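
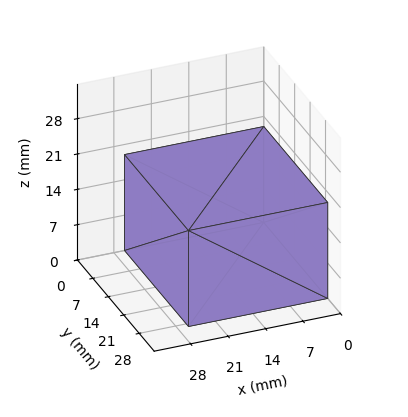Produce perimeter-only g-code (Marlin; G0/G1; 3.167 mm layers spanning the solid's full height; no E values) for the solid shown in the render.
Reading the render: the shape is a rectangular box, roughly 26 × 29 mm footprint and 19 mm tall (dimensions read to the nearest mm from the axis ticks). For the g-code, the solid's height is divided into equal slices at the stated Δz and each level perimeter traced with G1 moves after a G0 lift.

; perimeter-only toolpath
G21 ; units = mm
G90 ; absolute positioning
G28 ; home
; layer 1
G0 Z3.167
G0 X0.000 Y0.000
G1 X26.000 Y0.000
G1 X26.000 Y29.000
G1 X0.000 Y29.000
G1 X0.000 Y0.000
; layer 2
G0 Z6.333
G0 X0.000 Y0.000
G1 X26.000 Y0.000
G1 X26.000 Y29.000
G1 X0.000 Y29.000
G1 X0.000 Y0.000
; layer 3
G0 Z9.500
G0 X0.000 Y0.000
G1 X26.000 Y0.000
G1 X26.000 Y29.000
G1 X0.000 Y29.000
G1 X0.000 Y0.000
; layer 4
G0 Z12.667
G0 X0.000 Y0.000
G1 X26.000 Y0.000
G1 X26.000 Y29.000
G1 X0.000 Y29.000
G1 X0.000 Y0.000
; layer 5
G0 Z15.833
G0 X0.000 Y0.000
G1 X26.000 Y0.000
G1 X26.000 Y29.000
G1 X0.000 Y29.000
G1 X0.000 Y0.000
; layer 6
G0 Z19.000
G0 X0.000 Y0.000
G1 X26.000 Y0.000
G1 X26.000 Y29.000
G1 X0.000 Y29.000
G1 X0.000 Y0.000
M2 ; end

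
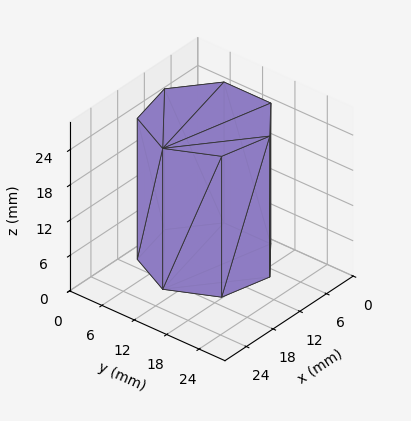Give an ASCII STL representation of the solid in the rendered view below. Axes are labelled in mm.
Reading the render: the shape is a regular 7-sided prism (a cylinder approximated with 7 flat sides), circumscribed radius ≈ 10 mm, height ≈ 24 mm (dimensions read to the nearest mm from the axis ticks). For the STL, each face is triangulated and given an outward normal.

solid part
  facet normal 0.0000 0.0000 -1.0000
    outer loop
      vertex 7.775 19.749 0.000
      vertex 16.235 17.818 0.000
      vertex 20.000 10.000 0.000
    endloop
  endfacet
  facet normal 0.0000 0.0000 -1.0000
    outer loop
      vertex 0.990 14.339 0.000
      vertex 7.775 19.749 0.000
      vertex 20.000 10.000 0.000
    endloop
  endfacet
  facet normal 0.0000 0.0000 -1.0000
    outer loop
      vertex 0.990 5.661 0.000
      vertex 0.990 14.339 0.000
      vertex 20.000 10.000 0.000
    endloop
  endfacet
  facet normal 0.0000 0.0000 -1.0000
    outer loop
      vertex 7.775 0.251 0.000
      vertex 0.990 5.661 0.000
      vertex 20.000 10.000 0.000
    endloop
  endfacet
  facet normal 0.0000 0.0000 -1.0000
    outer loop
      vertex 16.235 2.182 0.000
      vertex 7.775 0.251 0.000
      vertex 20.000 10.000 0.000
    endloop
  endfacet
  facet normal 0.0000 0.0000 1.0000
    outer loop
      vertex 20.000 10.000 24.000
      vertex 16.235 17.818 24.000
      vertex 7.775 19.749 24.000
    endloop
  endfacet
  facet normal 0.0000 0.0000 1.0000
    outer loop
      vertex 20.000 10.000 24.000
      vertex 7.775 19.749 24.000
      vertex 0.990 14.339 24.000
    endloop
  endfacet
  facet normal 0.0000 0.0000 1.0000
    outer loop
      vertex 20.000 10.000 24.000
      vertex 0.990 14.339 24.000
      vertex 0.990 5.661 24.000
    endloop
  endfacet
  facet normal 0.0000 0.0000 1.0000
    outer loop
      vertex 20.000 10.000 24.000
      vertex 0.990 5.661 24.000
      vertex 7.775 0.251 24.000
    endloop
  endfacet
  facet normal 0.0000 0.0000 1.0000
    outer loop
      vertex 20.000 10.000 24.000
      vertex 7.775 0.251 24.000
      vertex 16.235 2.182 24.000
    endloop
  endfacet
  facet normal 0.9010 0.4339 0.0000
    outer loop
      vertex 20.000 10.000 0.000
      vertex 16.235 17.818 0.000
      vertex 16.235 17.818 24.000
    endloop
  endfacet
  facet normal 0.9010 0.4339 0.0000
    outer loop
      vertex 20.000 10.000 0.000
      vertex 16.235 17.818 24.000
      vertex 20.000 10.000 24.000
    endloop
  endfacet
  facet normal 0.2225 0.9749 0.0000
    outer loop
      vertex 16.235 17.818 0.000
      vertex 7.775 19.749 0.000
      vertex 7.775 19.749 24.000
    endloop
  endfacet
  facet normal 0.2225 0.9749 0.0000
    outer loop
      vertex 16.235 17.818 0.000
      vertex 7.775 19.749 24.000
      vertex 16.235 17.818 24.000
    endloop
  endfacet
  facet normal -0.6234 0.7819 0.0000
    outer loop
      vertex 7.775 19.749 0.000
      vertex 0.990 14.339 0.000
      vertex 0.990 14.339 24.000
    endloop
  endfacet
  facet normal -0.6234 0.7819 0.0000
    outer loop
      vertex 7.775 19.749 0.000
      vertex 0.990 14.339 24.000
      vertex 7.775 19.749 24.000
    endloop
  endfacet
  facet normal -1.0000 0.0000 0.0000
    outer loop
      vertex 0.990 14.339 0.000
      vertex 0.990 5.661 0.000
      vertex 0.990 5.661 24.000
    endloop
  endfacet
  facet normal -1.0000 0.0000 0.0000
    outer loop
      vertex 0.990 14.339 0.000
      vertex 0.990 5.661 24.000
      vertex 0.990 14.339 24.000
    endloop
  endfacet
  facet normal -0.6234 -0.7819 0.0000
    outer loop
      vertex 0.990 5.661 0.000
      vertex 7.775 0.251 0.000
      vertex 7.775 0.251 24.000
    endloop
  endfacet
  facet normal -0.6234 -0.7819 0.0000
    outer loop
      vertex 0.990 5.661 0.000
      vertex 7.775 0.251 24.000
      vertex 0.990 5.661 24.000
    endloop
  endfacet
  facet normal 0.2225 -0.9749 0.0000
    outer loop
      vertex 7.775 0.251 0.000
      vertex 16.235 2.182 0.000
      vertex 16.235 2.182 24.000
    endloop
  endfacet
  facet normal 0.2225 -0.9749 0.0000
    outer loop
      vertex 7.775 0.251 0.000
      vertex 16.235 2.182 24.000
      vertex 7.775 0.251 24.000
    endloop
  endfacet
  facet normal 0.9010 -0.4339 0.0000
    outer loop
      vertex 16.235 2.182 0.000
      vertex 20.000 10.000 0.000
      vertex 20.000 10.000 24.000
    endloop
  endfacet
  facet normal 0.9010 -0.4339 0.0000
    outer loop
      vertex 16.235 2.182 0.000
      vertex 20.000 10.000 24.000
      vertex 16.235 2.182 24.000
    endloop
  endfacet
endsolid part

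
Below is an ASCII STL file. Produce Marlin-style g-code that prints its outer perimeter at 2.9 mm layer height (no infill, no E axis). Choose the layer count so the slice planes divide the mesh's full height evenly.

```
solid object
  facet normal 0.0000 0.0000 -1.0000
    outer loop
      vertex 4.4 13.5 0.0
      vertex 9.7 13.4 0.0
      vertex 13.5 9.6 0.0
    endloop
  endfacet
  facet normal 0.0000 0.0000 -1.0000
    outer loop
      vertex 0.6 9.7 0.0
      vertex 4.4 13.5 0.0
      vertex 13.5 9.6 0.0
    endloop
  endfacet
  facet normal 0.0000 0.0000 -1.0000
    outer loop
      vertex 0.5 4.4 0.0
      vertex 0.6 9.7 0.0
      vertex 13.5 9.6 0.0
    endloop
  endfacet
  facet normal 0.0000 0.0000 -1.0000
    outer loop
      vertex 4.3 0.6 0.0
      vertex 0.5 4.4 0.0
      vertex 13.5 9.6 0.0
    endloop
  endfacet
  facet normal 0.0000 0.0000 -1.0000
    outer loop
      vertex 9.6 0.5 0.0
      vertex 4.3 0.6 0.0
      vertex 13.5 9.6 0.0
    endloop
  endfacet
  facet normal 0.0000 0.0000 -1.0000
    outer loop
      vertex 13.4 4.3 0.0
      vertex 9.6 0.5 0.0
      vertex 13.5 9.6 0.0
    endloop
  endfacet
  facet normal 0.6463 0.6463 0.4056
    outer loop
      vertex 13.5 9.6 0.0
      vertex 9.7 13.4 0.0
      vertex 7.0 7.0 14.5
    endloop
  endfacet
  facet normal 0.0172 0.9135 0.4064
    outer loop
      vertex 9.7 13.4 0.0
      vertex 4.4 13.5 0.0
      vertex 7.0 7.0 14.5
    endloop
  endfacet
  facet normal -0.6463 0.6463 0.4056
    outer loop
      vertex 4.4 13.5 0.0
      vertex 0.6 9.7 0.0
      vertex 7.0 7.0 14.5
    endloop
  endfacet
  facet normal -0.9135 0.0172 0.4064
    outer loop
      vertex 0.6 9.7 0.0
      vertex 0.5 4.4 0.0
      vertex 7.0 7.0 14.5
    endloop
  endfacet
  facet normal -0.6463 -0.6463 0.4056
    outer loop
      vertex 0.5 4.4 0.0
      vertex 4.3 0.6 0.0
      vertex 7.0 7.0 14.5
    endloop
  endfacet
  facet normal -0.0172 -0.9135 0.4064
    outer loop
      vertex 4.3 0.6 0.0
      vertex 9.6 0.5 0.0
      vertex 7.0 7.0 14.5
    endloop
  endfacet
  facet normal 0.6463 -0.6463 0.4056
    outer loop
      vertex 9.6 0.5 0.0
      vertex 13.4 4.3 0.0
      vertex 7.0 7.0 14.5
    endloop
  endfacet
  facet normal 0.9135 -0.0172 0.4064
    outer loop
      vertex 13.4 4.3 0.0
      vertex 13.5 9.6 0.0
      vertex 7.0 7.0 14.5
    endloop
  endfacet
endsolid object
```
; perimeter-only toolpath
G21 ; units = mm
G90 ; absolute positioning
G28 ; home
; layer 1
G0 Z2.9
G0 X12.2 Y9.1
G1 X9.2 Y12.1
G1 X4.9 Y12.2
G1 X1.9 Y9.2
G1 X1.8 Y4.9
G1 X4.8 Y1.9
G1 X9.1 Y1.8
G1 X12.1 Y4.8
G1 X12.2 Y9.1
; layer 2
G0 Z5.8
G0 X10.9 Y8.6
G1 X8.6 Y10.8
G1 X5.4 Y10.9
G1 X3.2 Y8.6
G1 X3.1 Y5.4
G1 X5.4 Y3.2
G1 X8.6 Y3.1
G1 X10.8 Y5.4
G1 X10.9 Y8.6
; layer 3
G0 Z8.7
G0 X9.6 Y8.0
G1 X8.1 Y9.6
G1 X6.0 Y9.6
G1 X4.4 Y8.1
G1 X4.4 Y6.0
G1 X5.9 Y4.4
G1 X8.0 Y4.4
G1 X9.6 Y5.9
G1 X9.6 Y8.0
; layer 4
G0 Z11.6
G0 X8.3 Y7.5
G1 X7.5 Y8.3
G1 X6.5 Y8.3
G1 X5.7 Y7.5
G1 X5.7 Y6.5
G1 X6.5 Y5.7
G1 X7.5 Y5.7
G1 X8.3 Y6.5
G1 X8.3 Y7.5
M2 ; end

The solid is a regular 8-sided pyramid, base circumscribed radius ≈ 7 mm, apex at z ≈ 14.5 mm. Slicing at Δz = 2.9 mm — 5 equal slices spanning the solid's height, so layer i sits at z = i·h/5 — gives 4 non-empty perimeters. Each is a 8-segment closed polygon; G0 lifts to the layer z and rapids to the start vertex, then G1 traces the edges. The cross-section shrinks linearly with z (the slice at the apex is degenerate and omitted).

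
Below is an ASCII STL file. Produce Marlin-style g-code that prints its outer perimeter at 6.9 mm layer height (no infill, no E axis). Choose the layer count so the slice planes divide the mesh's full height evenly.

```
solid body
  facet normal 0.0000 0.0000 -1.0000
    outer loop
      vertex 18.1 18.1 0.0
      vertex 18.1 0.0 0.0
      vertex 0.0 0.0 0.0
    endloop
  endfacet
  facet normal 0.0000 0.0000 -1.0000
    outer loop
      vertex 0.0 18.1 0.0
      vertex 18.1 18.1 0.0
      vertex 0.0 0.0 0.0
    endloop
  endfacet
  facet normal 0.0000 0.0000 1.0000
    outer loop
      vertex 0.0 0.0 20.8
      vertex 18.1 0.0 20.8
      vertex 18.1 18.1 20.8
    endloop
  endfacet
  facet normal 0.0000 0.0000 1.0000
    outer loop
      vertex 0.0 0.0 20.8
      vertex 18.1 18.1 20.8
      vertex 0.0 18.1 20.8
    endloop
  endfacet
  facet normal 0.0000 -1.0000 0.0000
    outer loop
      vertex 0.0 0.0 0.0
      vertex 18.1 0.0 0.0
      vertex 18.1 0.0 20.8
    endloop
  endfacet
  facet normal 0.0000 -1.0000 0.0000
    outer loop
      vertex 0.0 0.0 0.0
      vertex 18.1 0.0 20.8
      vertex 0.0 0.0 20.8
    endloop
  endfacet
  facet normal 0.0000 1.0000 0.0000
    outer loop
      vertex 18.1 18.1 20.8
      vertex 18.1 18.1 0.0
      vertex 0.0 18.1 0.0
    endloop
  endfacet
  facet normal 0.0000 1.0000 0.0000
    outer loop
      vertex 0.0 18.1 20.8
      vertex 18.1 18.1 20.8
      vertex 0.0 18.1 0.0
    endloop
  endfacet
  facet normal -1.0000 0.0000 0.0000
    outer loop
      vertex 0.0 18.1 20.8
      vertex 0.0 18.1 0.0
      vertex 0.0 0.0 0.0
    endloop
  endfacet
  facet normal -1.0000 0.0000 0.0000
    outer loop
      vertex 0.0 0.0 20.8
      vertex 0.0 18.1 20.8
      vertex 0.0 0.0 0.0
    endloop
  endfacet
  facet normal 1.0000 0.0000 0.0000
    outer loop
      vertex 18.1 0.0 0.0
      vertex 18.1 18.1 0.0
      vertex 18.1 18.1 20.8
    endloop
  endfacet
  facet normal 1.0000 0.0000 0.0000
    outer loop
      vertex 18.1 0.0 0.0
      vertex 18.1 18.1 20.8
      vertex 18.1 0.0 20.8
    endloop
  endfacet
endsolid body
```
; perimeter-only toolpath
G21 ; units = mm
G90 ; absolute positioning
G28 ; home
; layer 1
G0 Z6.9
G0 X0.0 Y0.0
G1 X18.1 Y0.0
G1 X18.1 Y18.1
G1 X0.0 Y18.1
G1 X0.0 Y0.0
; layer 2
G0 Z13.9
G0 X0.0 Y0.0
G1 X18.1 Y0.0
G1 X18.1 Y18.1
G1 X0.0 Y18.1
G1 X0.0 Y0.0
; layer 3
G0 Z20.8
G0 X0.0 Y0.0
G1 X18.1 Y0.0
G1 X18.1 Y18.1
G1 X0.0 Y18.1
G1 X0.0 Y0.0
M2 ; end

The solid is a rectangular box, roughly 18.1 × 18.1 mm footprint and 20.8 mm tall. Slicing at Δz = 6.9 mm — 3 equal slices spanning the solid's height, so layer i sits at z = i·h/3 — gives 3 non-empty perimeters. Each is a 4-segment closed polygon; G0 lifts to the layer z and rapids to the start vertex, then G1 traces the edges.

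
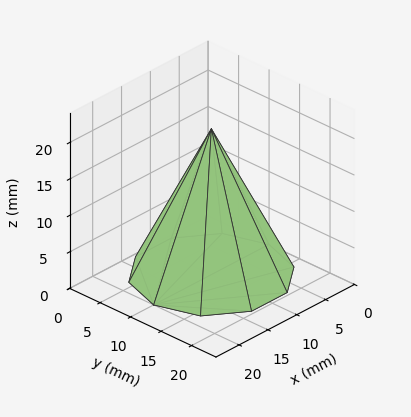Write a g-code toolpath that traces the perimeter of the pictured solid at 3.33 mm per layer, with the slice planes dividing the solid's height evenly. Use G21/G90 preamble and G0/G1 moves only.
Reading the render: the shape is a regular 10-sided pyramid, base circumscribed radius ≈ 10 mm, apex at z ≈ 20 mm (dimensions read to the nearest mm from the axis ticks). For the g-code, the solid's height is divided into equal slices at the stated Δz and each level perimeter traced with G1 moves after a G0 lift.

; perimeter-only toolpath
G21 ; units = mm
G90 ; absolute positioning
G28 ; home
; layer 1
G0 Z3.33
G0 X18.33 Y10.00
G1 X16.74 Y14.90
G1 X12.57 Y17.93
G1 X7.43 Y17.93
G1 X3.26 Y14.90
G1 X1.67 Y10.00
G1 X3.26 Y5.10
G1 X7.43 Y2.08
G1 X12.57 Y2.08
G1 X16.74 Y5.10
G1 X18.33 Y10.00
; layer 2
G0 Z6.67
G0 X16.67 Y10.00
G1 X15.39 Y13.92
G1 X12.06 Y16.34
G1 X7.94 Y16.34
G1 X4.61 Y13.92
G1 X3.33 Y10.00
G1 X4.61 Y6.08
G1 X7.94 Y3.66
G1 X12.06 Y3.66
G1 X15.39 Y6.08
G1 X16.67 Y10.00
; layer 3
G0 Z10.00
G0 X15.00 Y10.00
G1 X14.04 Y12.94
G1 X11.54 Y14.76
G1 X8.46 Y14.76
G1 X5.96 Y12.94
G1 X5.00 Y10.00
G1 X5.96 Y7.06
G1 X8.46 Y5.25
G1 X11.54 Y5.25
G1 X14.04 Y7.06
G1 X15.00 Y10.00
; layer 4
G0 Z13.33
G0 X13.33 Y10.00
G1 X12.70 Y11.96
G1 X11.03 Y13.17
G1 X8.97 Y13.17
G1 X7.30 Y11.96
G1 X6.67 Y10.00
G1 X7.30 Y8.04
G1 X8.97 Y6.83
G1 X11.03 Y6.83
G1 X12.70 Y8.04
G1 X13.33 Y10.00
; layer 5
G0 Z16.67
G0 X11.67 Y10.00
G1 X11.35 Y10.98
G1 X10.52 Y11.59
G1 X9.48 Y11.59
G1 X8.65 Y10.98
G1 X8.33 Y10.00
G1 X8.65 Y9.02
G1 X9.48 Y8.42
G1 X10.52 Y8.42
G1 X11.35 Y9.02
G1 X11.67 Y10.00
M2 ; end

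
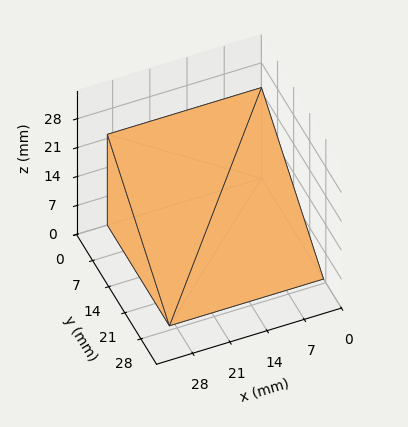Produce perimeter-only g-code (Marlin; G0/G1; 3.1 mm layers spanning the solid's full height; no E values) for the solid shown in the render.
Reading the render: the shape is a wedge (ramp): 29 × 27 mm base, rising to 22 mm along the y=0 edge and sloping linearly to z=0 at y=27 (dimensions read to the nearest mm from the axis ticks). For the g-code, the solid's height is divided into equal slices at the stated Δz and each level perimeter traced with G1 moves after a G0 lift.

; perimeter-only toolpath
G21 ; units = mm
G90 ; absolute positioning
G28 ; home
; layer 1
G0 Z3.1
G0 X0.0 Y0.0
G1 X29.0 Y0.0
G1 X29.0 Y23.1
G1 X0.0 Y23.1
G1 X0.0 Y0.0
; layer 2
G0 Z6.3
G0 X0.0 Y0.0
G1 X29.0 Y0.0
G1 X29.0 Y19.3
G1 X0.0 Y19.3
G1 X0.0 Y0.0
; layer 3
G0 Z9.4
G0 X0.0 Y0.0
G1 X29.0 Y0.0
G1 X29.0 Y15.4
G1 X0.0 Y15.4
G1 X0.0 Y0.0
; layer 4
G0 Z12.6
G0 X0.0 Y0.0
G1 X29.0 Y0.0
G1 X29.0 Y11.6
G1 X0.0 Y11.6
G1 X0.0 Y0.0
; layer 5
G0 Z15.7
G0 X0.0 Y0.0
G1 X29.0 Y0.0
G1 X29.0 Y7.7
G1 X0.0 Y7.7
G1 X0.0 Y0.0
; layer 6
G0 Z18.9
G0 X0.0 Y0.0
G1 X29.0 Y0.0
G1 X29.0 Y3.9
G1 X0.0 Y3.9
G1 X0.0 Y0.0
M2 ; end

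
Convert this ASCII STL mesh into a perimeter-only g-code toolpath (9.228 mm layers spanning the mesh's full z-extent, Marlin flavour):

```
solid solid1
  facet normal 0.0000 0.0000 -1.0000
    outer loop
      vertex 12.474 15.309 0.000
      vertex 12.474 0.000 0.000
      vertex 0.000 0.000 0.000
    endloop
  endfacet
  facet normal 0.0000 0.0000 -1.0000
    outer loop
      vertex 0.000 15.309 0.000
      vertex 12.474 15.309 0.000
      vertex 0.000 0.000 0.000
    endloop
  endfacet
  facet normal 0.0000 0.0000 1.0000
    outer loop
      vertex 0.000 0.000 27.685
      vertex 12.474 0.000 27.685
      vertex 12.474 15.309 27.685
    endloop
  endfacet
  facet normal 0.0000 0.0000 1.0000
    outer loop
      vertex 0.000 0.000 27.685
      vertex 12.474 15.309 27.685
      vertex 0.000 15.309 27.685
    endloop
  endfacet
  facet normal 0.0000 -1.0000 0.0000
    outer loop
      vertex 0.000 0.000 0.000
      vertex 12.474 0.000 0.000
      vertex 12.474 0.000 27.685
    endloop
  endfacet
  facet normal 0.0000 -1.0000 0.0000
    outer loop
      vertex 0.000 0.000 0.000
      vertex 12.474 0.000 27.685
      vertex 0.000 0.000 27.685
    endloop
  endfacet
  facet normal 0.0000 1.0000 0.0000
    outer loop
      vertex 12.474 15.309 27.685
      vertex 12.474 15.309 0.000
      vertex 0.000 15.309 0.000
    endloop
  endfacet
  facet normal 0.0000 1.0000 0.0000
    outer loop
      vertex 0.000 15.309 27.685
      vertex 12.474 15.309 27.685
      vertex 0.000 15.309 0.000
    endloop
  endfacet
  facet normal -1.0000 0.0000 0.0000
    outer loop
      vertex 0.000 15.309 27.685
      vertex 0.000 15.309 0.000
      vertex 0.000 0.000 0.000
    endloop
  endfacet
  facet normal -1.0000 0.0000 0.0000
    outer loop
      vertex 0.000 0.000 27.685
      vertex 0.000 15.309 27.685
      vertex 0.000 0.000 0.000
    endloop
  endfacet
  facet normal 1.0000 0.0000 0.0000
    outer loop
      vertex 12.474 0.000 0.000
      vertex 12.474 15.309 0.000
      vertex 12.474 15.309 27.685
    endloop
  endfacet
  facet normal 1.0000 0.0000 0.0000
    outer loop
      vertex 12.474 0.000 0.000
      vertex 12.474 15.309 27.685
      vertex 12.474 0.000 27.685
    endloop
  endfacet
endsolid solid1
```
; perimeter-only toolpath
G21 ; units = mm
G90 ; absolute positioning
G28 ; home
; layer 1
G0 Z9.228
G0 X0.000 Y0.000
G1 X12.474 Y0.000
G1 X12.474 Y15.309
G1 X0.000 Y15.309
G1 X0.000 Y0.000
; layer 2
G0 Z18.457
G0 X0.000 Y0.000
G1 X12.474 Y0.000
G1 X12.474 Y15.309
G1 X0.000 Y15.309
G1 X0.000 Y0.000
; layer 3
G0 Z27.685
G0 X0.000 Y0.000
G1 X12.474 Y0.000
G1 X12.474 Y15.309
G1 X0.000 Y15.309
G1 X0.000 Y0.000
M2 ; end

The solid is a rectangular box, roughly 12.5 × 15.3 mm footprint and 27.7 mm tall. Slicing at Δz = 9.228 mm — 3 equal slices spanning the solid's height, so layer i sits at z = i·h/3 — gives 3 non-empty perimeters. Each is a 4-segment closed polygon; G0 lifts to the layer z and rapids to the start vertex, then G1 traces the edges.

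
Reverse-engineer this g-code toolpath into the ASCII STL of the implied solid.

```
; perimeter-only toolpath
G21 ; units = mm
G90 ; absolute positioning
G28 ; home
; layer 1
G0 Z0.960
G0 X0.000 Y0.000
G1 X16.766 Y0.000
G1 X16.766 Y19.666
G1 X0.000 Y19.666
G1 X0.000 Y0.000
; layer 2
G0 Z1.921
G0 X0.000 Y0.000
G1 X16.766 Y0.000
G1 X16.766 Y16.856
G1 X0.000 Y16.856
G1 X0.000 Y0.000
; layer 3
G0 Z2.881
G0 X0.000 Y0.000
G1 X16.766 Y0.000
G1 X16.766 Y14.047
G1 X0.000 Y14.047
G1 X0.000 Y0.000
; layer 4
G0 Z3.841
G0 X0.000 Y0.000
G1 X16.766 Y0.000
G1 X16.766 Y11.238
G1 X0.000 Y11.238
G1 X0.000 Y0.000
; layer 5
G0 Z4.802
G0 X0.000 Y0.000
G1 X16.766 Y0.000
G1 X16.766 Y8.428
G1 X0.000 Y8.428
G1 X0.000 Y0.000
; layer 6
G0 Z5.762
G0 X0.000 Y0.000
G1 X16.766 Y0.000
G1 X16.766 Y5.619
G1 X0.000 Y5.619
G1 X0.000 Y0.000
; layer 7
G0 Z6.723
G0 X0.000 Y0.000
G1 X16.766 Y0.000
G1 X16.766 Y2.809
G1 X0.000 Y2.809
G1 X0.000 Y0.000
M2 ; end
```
solid part
  facet normal 0.0000 0.0000 -1.0000
    outer loop
      vertex 16.766 22.475 0.000
      vertex 16.766 0.000 0.000
      vertex 0.000 0.000 0.000
    endloop
  endfacet
  facet normal 0.0000 0.0000 -1.0000
    outer loop
      vertex 0.000 22.475 0.000
      vertex 16.766 22.475 0.000
      vertex 0.000 0.000 0.000
    endloop
  endfacet
  facet normal 0.0000 -1.0000 0.0000
    outer loop
      vertex 0.000 0.000 0.000
      vertex 16.766 0.000 0.000
      vertex 16.766 0.000 7.683
    endloop
  endfacet
  facet normal 0.0000 -1.0000 0.0000
    outer loop
      vertex 0.000 0.000 0.000
      vertex 16.766 0.000 7.683
      vertex 0.000 0.000 7.683
    endloop
  endfacet
  facet normal 0.0000 0.3235 0.9462
    outer loop
      vertex 0.000 0.000 7.683
      vertex 16.766 0.000 7.683
      vertex 16.766 22.475 0.000
    endloop
  endfacet
  facet normal 0.0000 0.3235 0.9462
    outer loop
      vertex 0.000 0.000 7.683
      vertex 16.766 22.475 0.000
      vertex 0.000 22.475 0.000
    endloop
  endfacet
  facet normal -1.0000 0.0000 0.0000
    outer loop
      vertex 0.000 0.000 7.683
      vertex 0.000 22.475 0.000
      vertex 0.000 0.000 0.000
    endloop
  endfacet
  facet normal 1.0000 0.0000 0.0000
    outer loop
      vertex 16.766 0.000 0.000
      vertex 16.766 22.475 0.000
      vertex 16.766 0.000 7.683
    endloop
  endfacet
endsolid part

The G0 Z moves step by Δz≈0.960 mm. The G1 loops shrink linearly with z, so the solid tapers from its base footprint up to z≈7.68. Closing with a flat bottom cap and the tapered top and triangulating gives 8 facets — a wedge (ramp): 16.8 × 22.5 mm base, rising to 7.68 mm along the y=0 edge and sloping linearly to z=0 at y=22.5.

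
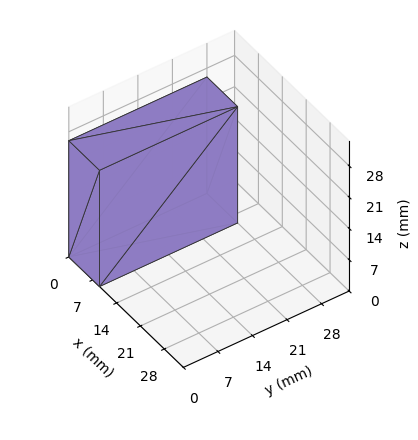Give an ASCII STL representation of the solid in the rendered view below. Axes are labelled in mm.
Reading the render: the shape is a rectangular box, roughly 9 × 28 mm footprint and 26 mm tall (dimensions read to the nearest mm from the axis ticks). For the STL, each face is triangulated and given an outward normal.

solid part
  facet normal 0.0000 0.0000 -1.0000
    outer loop
      vertex 9.0 28.0 0.0
      vertex 9.0 0.0 0.0
      vertex 0.0 0.0 0.0
    endloop
  endfacet
  facet normal 0.0000 0.0000 -1.0000
    outer loop
      vertex 0.0 28.0 0.0
      vertex 9.0 28.0 0.0
      vertex 0.0 0.0 0.0
    endloop
  endfacet
  facet normal 0.0000 0.0000 1.0000
    outer loop
      vertex 0.0 0.0 26.0
      vertex 9.0 0.0 26.0
      vertex 9.0 28.0 26.0
    endloop
  endfacet
  facet normal 0.0000 0.0000 1.0000
    outer loop
      vertex 0.0 0.0 26.0
      vertex 9.0 28.0 26.0
      vertex 0.0 28.0 26.0
    endloop
  endfacet
  facet normal 0.0000 -1.0000 0.0000
    outer loop
      vertex 0.0 0.0 0.0
      vertex 9.0 0.0 0.0
      vertex 9.0 0.0 26.0
    endloop
  endfacet
  facet normal 0.0000 -1.0000 0.0000
    outer loop
      vertex 0.0 0.0 0.0
      vertex 9.0 0.0 26.0
      vertex 0.0 0.0 26.0
    endloop
  endfacet
  facet normal 0.0000 1.0000 0.0000
    outer loop
      vertex 9.0 28.0 26.0
      vertex 9.0 28.0 0.0
      vertex 0.0 28.0 0.0
    endloop
  endfacet
  facet normal 0.0000 1.0000 0.0000
    outer loop
      vertex 0.0 28.0 26.0
      vertex 9.0 28.0 26.0
      vertex 0.0 28.0 0.0
    endloop
  endfacet
  facet normal -1.0000 0.0000 0.0000
    outer loop
      vertex 0.0 28.0 26.0
      vertex 0.0 28.0 0.0
      vertex 0.0 0.0 0.0
    endloop
  endfacet
  facet normal -1.0000 0.0000 0.0000
    outer loop
      vertex 0.0 0.0 26.0
      vertex 0.0 28.0 26.0
      vertex 0.0 0.0 0.0
    endloop
  endfacet
  facet normal 1.0000 0.0000 0.0000
    outer loop
      vertex 9.0 0.0 0.0
      vertex 9.0 28.0 0.0
      vertex 9.0 28.0 26.0
    endloop
  endfacet
  facet normal 1.0000 0.0000 0.0000
    outer loop
      vertex 9.0 0.0 0.0
      vertex 9.0 28.0 26.0
      vertex 9.0 0.0 26.0
    endloop
  endfacet
endsolid part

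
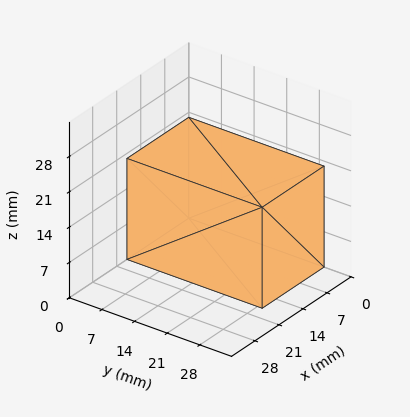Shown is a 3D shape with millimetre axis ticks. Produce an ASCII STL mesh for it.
Reading the render: the shape is a rectangular box, roughly 18 × 29 mm footprint and 20 mm tall (dimensions read to the nearest mm from the axis ticks). For the STL, each face is triangulated and given an outward normal.

solid part
  facet normal 0.0000 0.0000 -1.0000
    outer loop
      vertex 18.00 29.00 0.00
      vertex 18.00 0.00 0.00
      vertex 0.00 0.00 0.00
    endloop
  endfacet
  facet normal 0.0000 0.0000 -1.0000
    outer loop
      vertex 0.00 29.00 0.00
      vertex 18.00 29.00 0.00
      vertex 0.00 0.00 0.00
    endloop
  endfacet
  facet normal 0.0000 0.0000 1.0000
    outer loop
      vertex 0.00 0.00 20.00
      vertex 18.00 0.00 20.00
      vertex 18.00 29.00 20.00
    endloop
  endfacet
  facet normal 0.0000 0.0000 1.0000
    outer loop
      vertex 0.00 0.00 20.00
      vertex 18.00 29.00 20.00
      vertex 0.00 29.00 20.00
    endloop
  endfacet
  facet normal 0.0000 -1.0000 0.0000
    outer loop
      vertex 0.00 0.00 0.00
      vertex 18.00 0.00 0.00
      vertex 18.00 0.00 20.00
    endloop
  endfacet
  facet normal 0.0000 -1.0000 0.0000
    outer loop
      vertex 0.00 0.00 0.00
      vertex 18.00 0.00 20.00
      vertex 0.00 0.00 20.00
    endloop
  endfacet
  facet normal 0.0000 1.0000 0.0000
    outer loop
      vertex 18.00 29.00 20.00
      vertex 18.00 29.00 0.00
      vertex 0.00 29.00 0.00
    endloop
  endfacet
  facet normal 0.0000 1.0000 0.0000
    outer loop
      vertex 0.00 29.00 20.00
      vertex 18.00 29.00 20.00
      vertex 0.00 29.00 0.00
    endloop
  endfacet
  facet normal -1.0000 0.0000 0.0000
    outer loop
      vertex 0.00 29.00 20.00
      vertex 0.00 29.00 0.00
      vertex 0.00 0.00 0.00
    endloop
  endfacet
  facet normal -1.0000 0.0000 0.0000
    outer loop
      vertex 0.00 0.00 20.00
      vertex 0.00 29.00 20.00
      vertex 0.00 0.00 0.00
    endloop
  endfacet
  facet normal 1.0000 0.0000 0.0000
    outer loop
      vertex 18.00 0.00 0.00
      vertex 18.00 29.00 0.00
      vertex 18.00 29.00 20.00
    endloop
  endfacet
  facet normal 1.0000 0.0000 0.0000
    outer loop
      vertex 18.00 0.00 0.00
      vertex 18.00 29.00 20.00
      vertex 18.00 0.00 20.00
    endloop
  endfacet
endsolid part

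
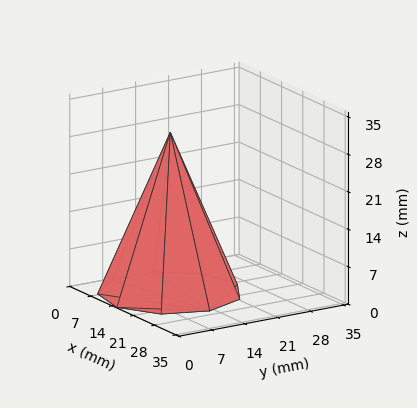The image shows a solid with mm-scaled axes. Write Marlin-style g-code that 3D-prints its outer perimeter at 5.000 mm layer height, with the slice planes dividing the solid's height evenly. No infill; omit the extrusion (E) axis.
Reading the render: the shape is a regular 9-sided pyramid, base circumscribed radius ≈ 13 mm, apex at z ≈ 30 mm (dimensions read to the nearest mm from the axis ticks). For the g-code, the solid's height is divided into equal slices at the stated Δz and each level perimeter traced with G1 moves after a G0 lift.

; perimeter-only toolpath
G21 ; units = mm
G90 ; absolute positioning
G28 ; home
; layer 1
G0 Z5.000
G0 X23.833 Y13.000
G1 X21.299 Y19.963
G1 X14.881 Y23.669
G1 X7.583 Y22.382
G1 X2.820 Y16.705
G1 X2.820 Y9.295
G1 X7.583 Y3.618
G1 X14.881 Y2.331
G1 X21.299 Y6.037
G1 X23.833 Y13.000
; layer 2
G0 Z10.000
G0 X21.667 Y13.000
G1 X19.639 Y18.571
G1 X14.505 Y21.535
G1 X8.667 Y20.505
G1 X4.856 Y15.964
G1 X4.856 Y10.036
G1 X8.667 Y5.495
G1 X14.505 Y4.465
G1 X19.639 Y7.429
G1 X21.667 Y13.000
; layer 3
G0 Z15.000
G0 X19.500 Y13.000
G1 X17.980 Y17.178
G1 X14.128 Y19.401
G1 X9.750 Y18.629
G1 X6.892 Y15.223
G1 X6.892 Y10.777
G1 X9.750 Y7.371
G1 X14.128 Y6.598
G1 X17.980 Y8.822
G1 X19.500 Y13.000
; layer 4
G0 Z20.000
G0 X17.333 Y13.000
G1 X16.320 Y15.785
G1 X13.752 Y17.268
G1 X10.833 Y16.753
G1 X8.928 Y14.482
G1 X8.928 Y11.518
G1 X10.833 Y9.247
G1 X13.752 Y8.732
G1 X16.320 Y10.215
G1 X17.333 Y13.000
; layer 5
G0 Z25.000
G0 X15.167 Y13.000
G1 X14.660 Y14.393
G1 X13.376 Y15.134
G1 X11.917 Y14.876
G1 X10.964 Y13.741
G1 X10.964 Y12.259
G1 X11.917 Y11.124
G1 X13.376 Y10.866
G1 X14.660 Y11.607
G1 X15.167 Y13.000
M2 ; end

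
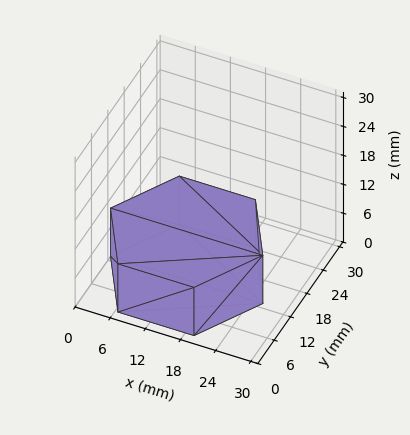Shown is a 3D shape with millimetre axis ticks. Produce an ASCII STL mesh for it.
Reading the render: the shape is a regular 6-sided prism (a cylinder approximated with 6 flat sides), circumscribed radius ≈ 13 mm, height ≈ 10 mm (dimensions read to the nearest mm from the axis ticks). For the STL, each face is triangulated and given an outward normal.

solid part
  facet normal 0.0000 0.0000 -1.0000
    outer loop
      vertex 6.500 24.258 0.000
      vertex 19.500 24.258 0.000
      vertex 26.000 13.000 0.000
    endloop
  endfacet
  facet normal 0.0000 0.0000 -1.0000
    outer loop
      vertex 0.000 13.000 0.000
      vertex 6.500 24.258 0.000
      vertex 26.000 13.000 0.000
    endloop
  endfacet
  facet normal 0.0000 0.0000 -1.0000
    outer loop
      vertex 6.500 1.742 0.000
      vertex 0.000 13.000 0.000
      vertex 26.000 13.000 0.000
    endloop
  endfacet
  facet normal 0.0000 0.0000 -1.0000
    outer loop
      vertex 19.500 1.742 0.000
      vertex 6.500 1.742 0.000
      vertex 26.000 13.000 0.000
    endloop
  endfacet
  facet normal 0.0000 0.0000 1.0000
    outer loop
      vertex 26.000 13.000 10.000
      vertex 19.500 24.258 10.000
      vertex 6.500 24.258 10.000
    endloop
  endfacet
  facet normal 0.0000 0.0000 1.0000
    outer loop
      vertex 26.000 13.000 10.000
      vertex 6.500 24.258 10.000
      vertex 0.000 13.000 10.000
    endloop
  endfacet
  facet normal 0.0000 0.0000 1.0000
    outer loop
      vertex 26.000 13.000 10.000
      vertex 0.000 13.000 10.000
      vertex 6.500 1.742 10.000
    endloop
  endfacet
  facet normal 0.0000 0.0000 1.0000
    outer loop
      vertex 26.000 13.000 10.000
      vertex 6.500 1.742 10.000
      vertex 19.500 1.742 10.000
    endloop
  endfacet
  facet normal 0.8660 0.5000 0.0000
    outer loop
      vertex 26.000 13.000 0.000
      vertex 19.500 24.258 0.000
      vertex 19.500 24.258 10.000
    endloop
  endfacet
  facet normal 0.8660 0.5000 0.0000
    outer loop
      vertex 26.000 13.000 0.000
      vertex 19.500 24.258 10.000
      vertex 26.000 13.000 10.000
    endloop
  endfacet
  facet normal 0.0000 1.0000 0.0000
    outer loop
      vertex 19.500 24.258 0.000
      vertex 6.500 24.258 0.000
      vertex 6.500 24.258 10.000
    endloop
  endfacet
  facet normal 0.0000 1.0000 0.0000
    outer loop
      vertex 19.500 24.258 0.000
      vertex 6.500 24.258 10.000
      vertex 19.500 24.258 10.000
    endloop
  endfacet
  facet normal -0.8660 0.5000 0.0000
    outer loop
      vertex 6.500 24.258 0.000
      vertex 0.000 13.000 0.000
      vertex 0.000 13.000 10.000
    endloop
  endfacet
  facet normal -0.8660 0.5000 0.0000
    outer loop
      vertex 6.500 24.258 0.000
      vertex 0.000 13.000 10.000
      vertex 6.500 24.258 10.000
    endloop
  endfacet
  facet normal -0.8660 -0.5000 0.0000
    outer loop
      vertex 0.000 13.000 0.000
      vertex 6.500 1.742 0.000
      vertex 6.500 1.742 10.000
    endloop
  endfacet
  facet normal -0.8660 -0.5000 0.0000
    outer loop
      vertex 0.000 13.000 0.000
      vertex 6.500 1.742 10.000
      vertex 0.000 13.000 10.000
    endloop
  endfacet
  facet normal 0.0000 -1.0000 0.0000
    outer loop
      vertex 6.500 1.742 0.000
      vertex 19.500 1.742 0.000
      vertex 19.500 1.742 10.000
    endloop
  endfacet
  facet normal 0.0000 -1.0000 0.0000
    outer loop
      vertex 6.500 1.742 0.000
      vertex 19.500 1.742 10.000
      vertex 6.500 1.742 10.000
    endloop
  endfacet
  facet normal 0.8660 -0.5000 0.0000
    outer loop
      vertex 19.500 1.742 0.000
      vertex 26.000 13.000 0.000
      vertex 26.000 13.000 10.000
    endloop
  endfacet
  facet normal 0.8660 -0.5000 0.0000
    outer loop
      vertex 19.500 1.742 0.000
      vertex 26.000 13.000 10.000
      vertex 19.500 1.742 10.000
    endloop
  endfacet
endsolid part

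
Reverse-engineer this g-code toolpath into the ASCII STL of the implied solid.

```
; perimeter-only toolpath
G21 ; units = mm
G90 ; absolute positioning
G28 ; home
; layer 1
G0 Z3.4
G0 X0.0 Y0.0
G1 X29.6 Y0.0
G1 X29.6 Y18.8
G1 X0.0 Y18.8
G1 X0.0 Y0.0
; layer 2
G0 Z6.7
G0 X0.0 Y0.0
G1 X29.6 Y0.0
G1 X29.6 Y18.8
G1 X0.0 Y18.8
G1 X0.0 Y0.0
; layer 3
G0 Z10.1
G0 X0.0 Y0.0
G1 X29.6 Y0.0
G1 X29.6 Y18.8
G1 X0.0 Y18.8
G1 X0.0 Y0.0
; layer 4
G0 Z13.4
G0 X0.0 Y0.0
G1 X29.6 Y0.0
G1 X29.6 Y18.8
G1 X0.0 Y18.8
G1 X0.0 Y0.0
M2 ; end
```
solid part
  facet normal 0.0000 0.0000 -1.0000
    outer loop
      vertex 29.6 18.8 0.0
      vertex 29.6 0.0 0.0
      vertex 0.0 0.0 0.0
    endloop
  endfacet
  facet normal 0.0000 0.0000 -1.0000
    outer loop
      vertex 0.0 18.8 0.0
      vertex 29.6 18.8 0.0
      vertex 0.0 0.0 0.0
    endloop
  endfacet
  facet normal 0.0000 0.0000 1.0000
    outer loop
      vertex 0.0 0.0 13.4
      vertex 29.6 0.0 13.4
      vertex 29.6 18.8 13.4
    endloop
  endfacet
  facet normal 0.0000 0.0000 1.0000
    outer loop
      vertex 0.0 0.0 13.4
      vertex 29.6 18.8 13.4
      vertex 0.0 18.8 13.4
    endloop
  endfacet
  facet normal 0.0000 -1.0000 0.0000
    outer loop
      vertex 0.0 0.0 0.0
      vertex 29.6 0.0 0.0
      vertex 29.6 0.0 13.4
    endloop
  endfacet
  facet normal 0.0000 -1.0000 0.0000
    outer loop
      vertex 0.0 0.0 0.0
      vertex 29.6 0.0 13.4
      vertex 0.0 0.0 13.4
    endloop
  endfacet
  facet normal 0.0000 1.0000 0.0000
    outer loop
      vertex 29.6 18.8 13.4
      vertex 29.6 18.8 0.0
      vertex 0.0 18.8 0.0
    endloop
  endfacet
  facet normal 0.0000 1.0000 0.0000
    outer loop
      vertex 0.0 18.8 13.4
      vertex 29.6 18.8 13.4
      vertex 0.0 18.8 0.0
    endloop
  endfacet
  facet normal -1.0000 0.0000 0.0000
    outer loop
      vertex 0.0 18.8 13.4
      vertex 0.0 18.8 0.0
      vertex 0.0 0.0 0.0
    endloop
  endfacet
  facet normal -1.0000 0.0000 0.0000
    outer loop
      vertex 0.0 0.0 13.4
      vertex 0.0 18.8 13.4
      vertex 0.0 0.0 0.0
    endloop
  endfacet
  facet normal 1.0000 0.0000 0.0000
    outer loop
      vertex 29.6 0.0 0.0
      vertex 29.6 18.8 0.0
      vertex 29.6 18.8 13.4
    endloop
  endfacet
  facet normal 1.0000 0.0000 0.0000
    outer loop
      vertex 29.6 0.0 0.0
      vertex 29.6 18.8 13.4
      vertex 29.6 0.0 13.4
    endloop
  endfacet
endsolid part

The G0 Z moves step by Δz≈3.4 mm. Every layer's G1 loop is the same polygon, so the solid is a straight extrusion of it from z=0 to z≈13.4. Closing with flat bottom and top caps and triangulating gives 12 facets — a rectangular box, roughly 29.6 × 18.8 mm footprint and 13.4 mm tall.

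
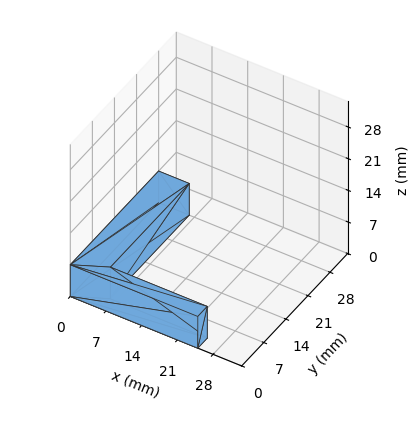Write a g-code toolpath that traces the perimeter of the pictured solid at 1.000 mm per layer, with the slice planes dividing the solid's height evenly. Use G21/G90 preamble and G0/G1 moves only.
Reading the render: the shape is an L-shaped prism: outer 25 × 28 mm, arm thicknesses ≈ 3 mm (horizontal) and 6 mm (vertical), extruded 7 mm in z (dimensions read to the nearest mm from the axis ticks). For the g-code, the solid's height is divided into equal slices at the stated Δz and each level perimeter traced with G1 moves after a G0 lift.

; perimeter-only toolpath
G21 ; units = mm
G90 ; absolute positioning
G28 ; home
; layer 1
G0 Z1.000
G0 X0.000 Y0.000
G1 X25.000 Y0.000
G1 X25.000 Y3.000
G1 X6.000 Y3.000
G1 X6.000 Y28.000
G1 X0.000 Y28.000
G1 X0.000 Y0.000
; layer 2
G0 Z2.000
G0 X0.000 Y0.000
G1 X25.000 Y0.000
G1 X25.000 Y3.000
G1 X6.000 Y3.000
G1 X6.000 Y28.000
G1 X0.000 Y28.000
G1 X0.000 Y0.000
; layer 3
G0 Z3.000
G0 X0.000 Y0.000
G1 X25.000 Y0.000
G1 X25.000 Y3.000
G1 X6.000 Y3.000
G1 X6.000 Y28.000
G1 X0.000 Y28.000
G1 X0.000 Y0.000
; layer 4
G0 Z4.000
G0 X0.000 Y0.000
G1 X25.000 Y0.000
G1 X25.000 Y3.000
G1 X6.000 Y3.000
G1 X6.000 Y28.000
G1 X0.000 Y28.000
G1 X0.000 Y0.000
; layer 5
G0 Z5.000
G0 X0.000 Y0.000
G1 X25.000 Y0.000
G1 X25.000 Y3.000
G1 X6.000 Y3.000
G1 X6.000 Y28.000
G1 X0.000 Y28.000
G1 X0.000 Y0.000
; layer 6
G0 Z6.000
G0 X0.000 Y0.000
G1 X25.000 Y0.000
G1 X25.000 Y3.000
G1 X6.000 Y3.000
G1 X6.000 Y28.000
G1 X0.000 Y28.000
G1 X0.000 Y0.000
; layer 7
G0 Z7.000
G0 X0.000 Y0.000
G1 X25.000 Y0.000
G1 X25.000 Y3.000
G1 X6.000 Y3.000
G1 X6.000 Y28.000
G1 X0.000 Y28.000
G1 X0.000 Y0.000
M2 ; end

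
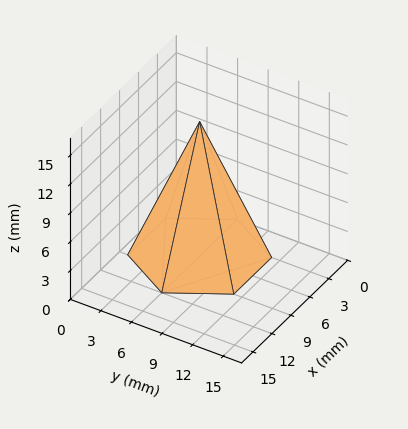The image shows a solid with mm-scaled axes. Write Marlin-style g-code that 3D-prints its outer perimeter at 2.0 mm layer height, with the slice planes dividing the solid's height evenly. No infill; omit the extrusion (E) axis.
Reading the render: the shape is a regular 6-sided pyramid, base circumscribed radius ≈ 6 mm, apex at z ≈ 14 mm (dimensions read to the nearest mm from the axis ticks). For the g-code, the solid's height is divided into equal slices at the stated Δz and each level perimeter traced with G1 moves after a G0 lift.

; perimeter-only toolpath
G21 ; units = mm
G90 ; absolute positioning
G28 ; home
; layer 1
G0 Z2.0
G0 X11.1 Y6.0
G1 X8.6 Y10.5
G1 X3.4 Y10.5
G1 X0.9 Y6.0
G1 X3.4 Y1.5
G1 X8.6 Y1.5
G1 X11.1 Y6.0
; layer 2
G0 Z4.0
G0 X10.3 Y6.0
G1 X8.1 Y9.7
G1 X3.9 Y9.7
G1 X1.7 Y6.0
G1 X3.9 Y2.3
G1 X8.1 Y2.3
G1 X10.3 Y6.0
; layer 3
G0 Z6.0
G0 X9.4 Y6.0
G1 X7.7 Y9.0
G1 X4.3 Y9.0
G1 X2.6 Y6.0
G1 X4.3 Y3.0
G1 X7.7 Y3.0
G1 X9.4 Y6.0
; layer 4
G0 Z8.0
G0 X8.6 Y6.0
G1 X7.3 Y8.2
G1 X4.7 Y8.2
G1 X3.4 Y6.0
G1 X4.7 Y3.8
G1 X7.3 Y3.8
G1 X8.6 Y6.0
; layer 5
G0 Z10.0
G0 X7.7 Y6.0
G1 X6.9 Y7.5
G1 X5.1 Y7.5
G1 X4.3 Y6.0
G1 X5.1 Y4.5
G1 X6.9 Y4.5
G1 X7.7 Y6.0
; layer 6
G0 Z12.0
G0 X6.9 Y6.0
G1 X6.4 Y6.7
G1 X5.6 Y6.7
G1 X5.1 Y6.0
G1 X5.6 Y5.3
G1 X6.4 Y5.3
G1 X6.9 Y6.0
M2 ; end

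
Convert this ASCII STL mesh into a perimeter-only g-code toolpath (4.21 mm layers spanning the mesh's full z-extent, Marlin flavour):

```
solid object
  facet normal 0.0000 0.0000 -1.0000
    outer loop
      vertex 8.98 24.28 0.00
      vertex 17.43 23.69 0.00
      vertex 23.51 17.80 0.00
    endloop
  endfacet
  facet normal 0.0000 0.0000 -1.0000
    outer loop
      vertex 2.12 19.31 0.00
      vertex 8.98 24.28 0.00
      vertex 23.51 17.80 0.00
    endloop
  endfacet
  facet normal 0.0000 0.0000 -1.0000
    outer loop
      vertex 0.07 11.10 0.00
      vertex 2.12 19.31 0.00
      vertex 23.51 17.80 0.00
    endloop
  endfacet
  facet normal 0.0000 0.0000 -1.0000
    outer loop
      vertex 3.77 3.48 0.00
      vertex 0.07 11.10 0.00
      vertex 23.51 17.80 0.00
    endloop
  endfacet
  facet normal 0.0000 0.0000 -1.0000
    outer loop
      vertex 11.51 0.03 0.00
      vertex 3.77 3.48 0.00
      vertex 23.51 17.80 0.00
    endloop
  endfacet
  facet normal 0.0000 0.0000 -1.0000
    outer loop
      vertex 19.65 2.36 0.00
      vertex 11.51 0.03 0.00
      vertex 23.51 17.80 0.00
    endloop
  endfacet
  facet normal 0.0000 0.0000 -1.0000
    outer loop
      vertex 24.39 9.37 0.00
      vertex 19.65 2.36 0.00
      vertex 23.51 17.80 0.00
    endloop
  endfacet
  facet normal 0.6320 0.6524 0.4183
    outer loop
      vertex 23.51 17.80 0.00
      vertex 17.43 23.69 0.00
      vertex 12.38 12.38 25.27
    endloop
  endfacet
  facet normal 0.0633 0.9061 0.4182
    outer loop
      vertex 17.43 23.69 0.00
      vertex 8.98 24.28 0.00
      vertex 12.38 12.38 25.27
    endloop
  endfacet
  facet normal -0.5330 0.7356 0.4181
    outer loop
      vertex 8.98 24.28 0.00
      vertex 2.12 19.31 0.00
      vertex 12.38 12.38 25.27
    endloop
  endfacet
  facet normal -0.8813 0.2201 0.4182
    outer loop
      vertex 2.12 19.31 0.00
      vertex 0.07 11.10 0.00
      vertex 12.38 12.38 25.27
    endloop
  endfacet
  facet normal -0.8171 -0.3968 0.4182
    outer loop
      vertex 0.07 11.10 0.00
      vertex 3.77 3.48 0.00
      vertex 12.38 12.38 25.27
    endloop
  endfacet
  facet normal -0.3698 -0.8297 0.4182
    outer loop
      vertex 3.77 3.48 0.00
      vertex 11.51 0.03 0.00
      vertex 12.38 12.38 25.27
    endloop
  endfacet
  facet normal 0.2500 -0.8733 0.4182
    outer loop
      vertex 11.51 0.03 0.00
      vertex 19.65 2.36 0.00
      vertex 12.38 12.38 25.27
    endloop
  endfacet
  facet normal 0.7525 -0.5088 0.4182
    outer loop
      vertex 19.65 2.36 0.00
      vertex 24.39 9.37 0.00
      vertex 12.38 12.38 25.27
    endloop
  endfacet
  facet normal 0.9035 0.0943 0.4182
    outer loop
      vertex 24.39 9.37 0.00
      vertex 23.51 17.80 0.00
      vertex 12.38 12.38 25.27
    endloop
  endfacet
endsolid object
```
; perimeter-only toolpath
G21 ; units = mm
G90 ; absolute positioning
G28 ; home
; layer 1
G0 Z4.21
G0 X21.66 Y16.90
G1 X16.59 Y21.80
G1 X9.55 Y22.30
G1 X3.83 Y18.16
G1 X2.12 Y11.31
G1 X5.21 Y4.96
G1 X11.65 Y2.09
G1 X18.44 Y4.03
G1 X22.39 Y9.87
G1 X21.66 Y16.90
; layer 2
G0 Z8.42
G0 X19.80 Y15.99
G1 X15.75 Y19.92
G1 X10.11 Y20.31
G1 X5.54 Y17.00
G1 X4.17 Y11.53
G1 X6.64 Y6.45
G1 X11.80 Y4.15
G1 X17.23 Y5.70
G1 X20.39 Y10.37
G1 X19.80 Y15.99
; layer 3
G0 Z12.64
G0 X17.95 Y15.09
G1 X14.91 Y18.04
G1 X10.68 Y18.33
G1 X7.25 Y15.84
G1 X6.23 Y11.74
G1 X8.08 Y7.93
G1 X11.95 Y6.21
G1 X16.02 Y7.37
G1 X18.38 Y10.88
G1 X17.95 Y15.09
; layer 4
G0 Z16.85
G0 X16.09 Y14.19
G1 X14.06 Y16.15
G1 X11.25 Y16.35
G1 X8.96 Y14.69
G1 X8.28 Y11.95
G1 X9.51 Y9.41
G1 X12.09 Y8.26
G1 X14.80 Y9.04
G1 X16.38 Y11.38
G1 X16.09 Y14.19
; layer 5
G0 Z21.06
G0 X14.24 Y13.28
G1 X13.22 Y14.27
G1 X11.81 Y14.36
G1 X10.67 Y13.54
G1 X10.33 Y12.17
G1 X10.95 Y10.90
G1 X12.24 Y10.32
G1 X13.59 Y10.71
G1 X14.38 Y11.88
G1 X14.24 Y13.28
M2 ; end

The solid is a regular 9-sided pyramid, base circumscribed radius ≈ 12.4 mm, apex at z ≈ 25.3 mm. Slicing at Δz = 4.21 mm — 6 equal slices spanning the solid's height, so layer i sits at z = i·h/6 — gives 5 non-empty perimeters. Each is a 9-segment closed polygon; G0 lifts to the layer z and rapids to the start vertex, then G1 traces the edges. The cross-section shrinks linearly with z (the slice at the apex is degenerate and omitted).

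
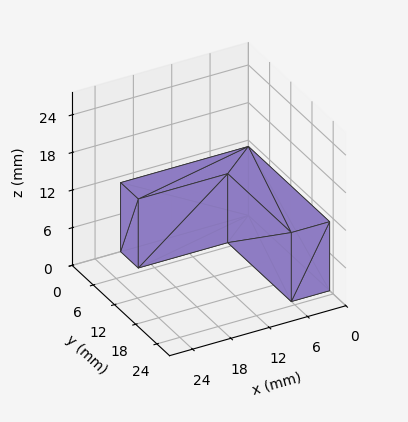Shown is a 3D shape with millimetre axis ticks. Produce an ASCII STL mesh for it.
Reading the render: the shape is an L-shaped prism: outer 20 × 23 mm, arm thicknesses ≈ 5 mm (horizontal) and 6 mm (vertical), extruded 11 mm in z (dimensions read to the nearest mm from the axis ticks). For the STL, each face is triangulated and given an outward normal.

solid part
  facet normal 0.0000 0.0000 -1.0000
    outer loop
      vertex 20.000 5.000 0.000
      vertex 20.000 0.000 0.000
      vertex 0.000 0.000 0.000
    endloop
  endfacet
  facet normal 0.0000 0.0000 -1.0000
    outer loop
      vertex 6.000 5.000 0.000
      vertex 20.000 5.000 0.000
      vertex 0.000 0.000 0.000
    endloop
  endfacet
  facet normal 0.0000 0.0000 -1.0000
    outer loop
      vertex 6.000 23.000 0.000
      vertex 6.000 5.000 0.000
      vertex 0.000 0.000 0.000
    endloop
  endfacet
  facet normal 0.0000 0.0000 -1.0000
    outer loop
      vertex 0.000 23.000 0.000
      vertex 6.000 23.000 0.000
      vertex 0.000 0.000 0.000
    endloop
  endfacet
  facet normal 0.0000 0.0000 1.0000
    outer loop
      vertex 0.000 0.000 11.000
      vertex 20.000 0.000 11.000
      vertex 20.000 5.000 11.000
    endloop
  endfacet
  facet normal 0.0000 0.0000 1.0000
    outer loop
      vertex 0.000 0.000 11.000
      vertex 20.000 5.000 11.000
      vertex 6.000 5.000 11.000
    endloop
  endfacet
  facet normal 0.0000 0.0000 1.0000
    outer loop
      vertex 0.000 0.000 11.000
      vertex 6.000 5.000 11.000
      vertex 6.000 23.000 11.000
    endloop
  endfacet
  facet normal 0.0000 0.0000 1.0000
    outer loop
      vertex 0.000 0.000 11.000
      vertex 6.000 23.000 11.000
      vertex 0.000 23.000 11.000
    endloop
  endfacet
  facet normal 0.0000 -1.0000 0.0000
    outer loop
      vertex 0.000 0.000 0.000
      vertex 20.000 0.000 0.000
      vertex 20.000 0.000 11.000
    endloop
  endfacet
  facet normal 0.0000 -1.0000 0.0000
    outer loop
      vertex 0.000 0.000 0.000
      vertex 20.000 0.000 11.000
      vertex 0.000 0.000 11.000
    endloop
  endfacet
  facet normal 1.0000 0.0000 0.0000
    outer loop
      vertex 20.000 0.000 0.000
      vertex 20.000 5.000 0.000
      vertex 20.000 5.000 11.000
    endloop
  endfacet
  facet normal 1.0000 0.0000 0.0000
    outer loop
      vertex 20.000 0.000 0.000
      vertex 20.000 5.000 11.000
      vertex 20.000 0.000 11.000
    endloop
  endfacet
  facet normal 0.0000 1.0000 0.0000
    outer loop
      vertex 20.000 5.000 0.000
      vertex 6.000 5.000 0.000
      vertex 6.000 5.000 11.000
    endloop
  endfacet
  facet normal 0.0000 1.0000 0.0000
    outer loop
      vertex 20.000 5.000 0.000
      vertex 6.000 5.000 11.000
      vertex 20.000 5.000 11.000
    endloop
  endfacet
  facet normal 1.0000 0.0000 0.0000
    outer loop
      vertex 6.000 5.000 0.000
      vertex 6.000 23.000 0.000
      vertex 6.000 23.000 11.000
    endloop
  endfacet
  facet normal 1.0000 0.0000 0.0000
    outer loop
      vertex 6.000 5.000 0.000
      vertex 6.000 23.000 11.000
      vertex 6.000 5.000 11.000
    endloop
  endfacet
  facet normal 0.0000 1.0000 0.0000
    outer loop
      vertex 6.000 23.000 0.000
      vertex 0.000 23.000 0.000
      vertex 0.000 23.000 11.000
    endloop
  endfacet
  facet normal 0.0000 1.0000 0.0000
    outer loop
      vertex 6.000 23.000 0.000
      vertex 0.000 23.000 11.000
      vertex 6.000 23.000 11.000
    endloop
  endfacet
  facet normal -1.0000 0.0000 0.0000
    outer loop
      vertex 0.000 23.000 0.000
      vertex 0.000 0.000 0.000
      vertex 0.000 0.000 11.000
    endloop
  endfacet
  facet normal -1.0000 0.0000 0.0000
    outer loop
      vertex 0.000 23.000 0.000
      vertex 0.000 0.000 11.000
      vertex 0.000 23.000 11.000
    endloop
  endfacet
endsolid part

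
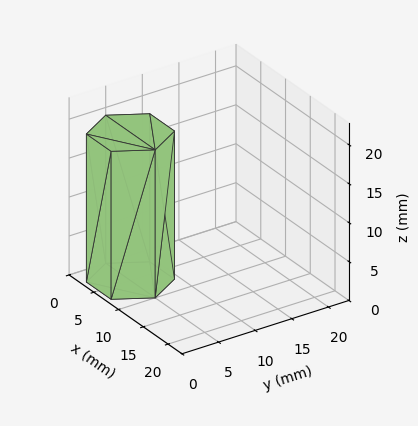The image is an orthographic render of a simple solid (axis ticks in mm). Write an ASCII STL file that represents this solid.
Reading the render: the shape is a regular 6-sided prism (a cylinder approximated with 6 flat sides), circumscribed radius ≈ 5 mm, height ≈ 19 mm (dimensions read to the nearest mm from the axis ticks). For the STL, each face is triangulated and given an outward normal.

solid part
  facet normal 0.0000 0.0000 -1.0000
    outer loop
      vertex 2.500 9.330 0.000
      vertex 7.500 9.330 0.000
      vertex 10.000 5.000 0.000
    endloop
  endfacet
  facet normal 0.0000 0.0000 -1.0000
    outer loop
      vertex 0.000 5.000 0.000
      vertex 2.500 9.330 0.000
      vertex 10.000 5.000 0.000
    endloop
  endfacet
  facet normal 0.0000 0.0000 -1.0000
    outer loop
      vertex 2.500 0.670 0.000
      vertex 0.000 5.000 0.000
      vertex 10.000 5.000 0.000
    endloop
  endfacet
  facet normal 0.0000 0.0000 -1.0000
    outer loop
      vertex 7.500 0.670 0.000
      vertex 2.500 0.670 0.000
      vertex 10.000 5.000 0.000
    endloop
  endfacet
  facet normal 0.0000 0.0000 1.0000
    outer loop
      vertex 10.000 5.000 19.000
      vertex 7.500 9.330 19.000
      vertex 2.500 9.330 19.000
    endloop
  endfacet
  facet normal 0.0000 0.0000 1.0000
    outer loop
      vertex 10.000 5.000 19.000
      vertex 2.500 9.330 19.000
      vertex 0.000 5.000 19.000
    endloop
  endfacet
  facet normal 0.0000 0.0000 1.0000
    outer loop
      vertex 10.000 5.000 19.000
      vertex 0.000 5.000 19.000
      vertex 2.500 0.670 19.000
    endloop
  endfacet
  facet normal 0.0000 0.0000 1.0000
    outer loop
      vertex 10.000 5.000 19.000
      vertex 2.500 0.670 19.000
      vertex 7.500 0.670 19.000
    endloop
  endfacet
  facet normal 0.8660 0.5000 0.0000
    outer loop
      vertex 10.000 5.000 0.000
      vertex 7.500 9.330 0.000
      vertex 7.500 9.330 19.000
    endloop
  endfacet
  facet normal 0.8660 0.5000 0.0000
    outer loop
      vertex 10.000 5.000 0.000
      vertex 7.500 9.330 19.000
      vertex 10.000 5.000 19.000
    endloop
  endfacet
  facet normal 0.0000 1.0000 0.0000
    outer loop
      vertex 7.500 9.330 0.000
      vertex 2.500 9.330 0.000
      vertex 2.500 9.330 19.000
    endloop
  endfacet
  facet normal 0.0000 1.0000 0.0000
    outer loop
      vertex 7.500 9.330 0.000
      vertex 2.500 9.330 19.000
      vertex 7.500 9.330 19.000
    endloop
  endfacet
  facet normal -0.8660 0.5000 0.0000
    outer loop
      vertex 2.500 9.330 0.000
      vertex 0.000 5.000 0.000
      vertex 0.000 5.000 19.000
    endloop
  endfacet
  facet normal -0.8660 0.5000 0.0000
    outer loop
      vertex 2.500 9.330 0.000
      vertex 0.000 5.000 19.000
      vertex 2.500 9.330 19.000
    endloop
  endfacet
  facet normal -0.8660 -0.5000 0.0000
    outer loop
      vertex 0.000 5.000 0.000
      vertex 2.500 0.670 0.000
      vertex 2.500 0.670 19.000
    endloop
  endfacet
  facet normal -0.8660 -0.5000 0.0000
    outer loop
      vertex 0.000 5.000 0.000
      vertex 2.500 0.670 19.000
      vertex 0.000 5.000 19.000
    endloop
  endfacet
  facet normal 0.0000 -1.0000 0.0000
    outer loop
      vertex 2.500 0.670 0.000
      vertex 7.500 0.670 0.000
      vertex 7.500 0.670 19.000
    endloop
  endfacet
  facet normal 0.0000 -1.0000 0.0000
    outer loop
      vertex 2.500 0.670 0.000
      vertex 7.500 0.670 19.000
      vertex 2.500 0.670 19.000
    endloop
  endfacet
  facet normal 0.8660 -0.5000 0.0000
    outer loop
      vertex 7.500 0.670 0.000
      vertex 10.000 5.000 0.000
      vertex 10.000 5.000 19.000
    endloop
  endfacet
  facet normal 0.8660 -0.5000 0.0000
    outer loop
      vertex 7.500 0.670 0.000
      vertex 10.000 5.000 19.000
      vertex 7.500 0.670 19.000
    endloop
  endfacet
endsolid part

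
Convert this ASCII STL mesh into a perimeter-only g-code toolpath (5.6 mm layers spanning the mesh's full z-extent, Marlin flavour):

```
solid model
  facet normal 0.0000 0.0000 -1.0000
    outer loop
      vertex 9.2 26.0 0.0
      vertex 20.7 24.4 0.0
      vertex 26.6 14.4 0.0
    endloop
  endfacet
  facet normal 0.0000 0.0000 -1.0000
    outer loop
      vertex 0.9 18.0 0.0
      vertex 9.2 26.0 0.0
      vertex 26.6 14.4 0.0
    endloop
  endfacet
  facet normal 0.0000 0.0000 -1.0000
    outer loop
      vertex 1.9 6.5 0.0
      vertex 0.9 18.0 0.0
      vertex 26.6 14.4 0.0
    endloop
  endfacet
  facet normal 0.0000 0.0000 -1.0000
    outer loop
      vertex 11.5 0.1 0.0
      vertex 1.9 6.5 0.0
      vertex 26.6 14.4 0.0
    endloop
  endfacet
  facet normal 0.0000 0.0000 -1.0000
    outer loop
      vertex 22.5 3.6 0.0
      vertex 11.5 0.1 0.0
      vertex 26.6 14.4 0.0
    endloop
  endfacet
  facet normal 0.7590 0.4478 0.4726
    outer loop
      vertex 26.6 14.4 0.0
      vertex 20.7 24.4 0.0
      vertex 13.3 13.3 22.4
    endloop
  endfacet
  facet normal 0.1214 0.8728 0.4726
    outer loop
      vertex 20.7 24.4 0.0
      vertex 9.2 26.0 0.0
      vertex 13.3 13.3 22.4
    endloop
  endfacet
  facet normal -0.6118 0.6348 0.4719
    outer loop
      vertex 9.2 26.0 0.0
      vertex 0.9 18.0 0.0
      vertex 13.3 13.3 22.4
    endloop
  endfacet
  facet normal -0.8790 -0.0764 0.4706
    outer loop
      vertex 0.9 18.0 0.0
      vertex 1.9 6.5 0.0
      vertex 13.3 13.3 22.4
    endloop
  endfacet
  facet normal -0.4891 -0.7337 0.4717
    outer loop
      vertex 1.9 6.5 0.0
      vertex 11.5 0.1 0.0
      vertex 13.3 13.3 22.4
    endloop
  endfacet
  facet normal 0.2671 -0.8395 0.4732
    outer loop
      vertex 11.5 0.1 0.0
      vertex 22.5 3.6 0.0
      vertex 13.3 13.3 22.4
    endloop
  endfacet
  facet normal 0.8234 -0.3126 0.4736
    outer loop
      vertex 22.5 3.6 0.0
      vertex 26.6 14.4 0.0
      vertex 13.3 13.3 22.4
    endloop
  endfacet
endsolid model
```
; perimeter-only toolpath
G21 ; units = mm
G90 ; absolute positioning
G28 ; home
; layer 1
G0 Z5.6
G0 X23.3 Y14.1
G1 X18.8 Y21.6
G1 X10.2 Y22.8
G1 X4.0 Y16.8
G1 X4.8 Y8.2
G1 X11.9 Y3.4
G1 X20.2 Y6.0
G1 X23.3 Y14.1
; layer 2
G0 Z11.2
G0 X20.0 Y13.9
G1 X17.0 Y18.9
G1 X11.2 Y19.6
G1 X7.1 Y15.7
G1 X7.6 Y9.9
G1 X12.4 Y6.7
G1 X17.9 Y8.5
G1 X20.0 Y13.9
; layer 3
G0 Z16.8
G0 X16.6 Y13.6
G1 X15.2 Y16.1
G1 X12.3 Y16.5
G1 X10.2 Y14.5
G1 X10.4 Y11.6
G1 X12.9 Y10.0
G1 X15.6 Y10.9
G1 X16.6 Y13.6
M2 ; end

The solid is a regular 7-sided pyramid, base circumscribed radius ≈ 13.3 mm, apex at z ≈ 22.4 mm. Slicing at Δz = 5.6 mm — 4 equal slices spanning the solid's height, so layer i sits at z = i·h/4 — gives 3 non-empty perimeters. Each is a 7-segment closed polygon; G0 lifts to the layer z and rapids to the start vertex, then G1 traces the edges. The cross-section shrinks linearly with z (the slice at the apex is degenerate and omitted).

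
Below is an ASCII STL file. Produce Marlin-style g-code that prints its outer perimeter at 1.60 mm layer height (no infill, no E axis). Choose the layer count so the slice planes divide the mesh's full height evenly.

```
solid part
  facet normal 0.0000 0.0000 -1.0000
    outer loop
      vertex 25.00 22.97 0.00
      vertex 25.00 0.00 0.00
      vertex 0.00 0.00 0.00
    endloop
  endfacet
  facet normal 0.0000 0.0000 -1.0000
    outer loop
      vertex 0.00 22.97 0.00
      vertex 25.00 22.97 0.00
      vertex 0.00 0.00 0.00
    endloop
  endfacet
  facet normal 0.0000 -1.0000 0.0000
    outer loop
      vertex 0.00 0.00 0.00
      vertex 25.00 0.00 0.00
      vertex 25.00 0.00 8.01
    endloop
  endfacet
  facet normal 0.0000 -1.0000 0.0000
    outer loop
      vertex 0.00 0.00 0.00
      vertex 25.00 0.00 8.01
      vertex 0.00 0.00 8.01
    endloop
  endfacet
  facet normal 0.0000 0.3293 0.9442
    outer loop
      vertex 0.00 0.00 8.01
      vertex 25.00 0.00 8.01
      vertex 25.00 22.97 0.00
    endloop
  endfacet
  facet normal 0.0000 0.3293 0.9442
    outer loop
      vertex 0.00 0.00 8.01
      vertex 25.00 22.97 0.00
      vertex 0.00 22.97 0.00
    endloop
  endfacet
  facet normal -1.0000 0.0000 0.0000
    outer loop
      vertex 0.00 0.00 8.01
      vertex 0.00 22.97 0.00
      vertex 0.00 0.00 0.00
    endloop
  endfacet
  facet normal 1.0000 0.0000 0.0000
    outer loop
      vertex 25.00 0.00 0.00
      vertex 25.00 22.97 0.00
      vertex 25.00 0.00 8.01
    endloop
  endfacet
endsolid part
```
; perimeter-only toolpath
G21 ; units = mm
G90 ; absolute positioning
G28 ; home
; layer 1
G0 Z1.60
G0 X0.00 Y0.00
G1 X25.00 Y0.00
G1 X25.00 Y18.38
G1 X0.00 Y18.38
G1 X0.00 Y0.00
; layer 2
G0 Z3.20
G0 X0.00 Y0.00
G1 X25.00 Y0.00
G1 X25.00 Y13.78
G1 X0.00 Y13.78
G1 X0.00 Y0.00
; layer 3
G0 Z4.81
G0 X0.00 Y0.00
G1 X25.00 Y0.00
G1 X25.00 Y9.19
G1 X0.00 Y9.19
G1 X0.00 Y0.00
; layer 4
G0 Z6.41
G0 X0.00 Y0.00
G1 X25.00 Y0.00
G1 X25.00 Y4.59
G1 X0.00 Y4.59
G1 X0.00 Y0.00
M2 ; end

The solid is a wedge (ramp): 25 × 23 mm base, rising to 8.01 mm along the y=0 edge and sloping linearly to z=0 at y=23. Slicing at Δz = 1.60 mm — 5 equal slices spanning the solid's height, so layer i sits at z = i·h/5 — gives 4 non-empty perimeters. Each is a 4-segment closed polygon; G0 lifts to the layer z and rapids to the start vertex, then G1 traces the edges. The cross-section shrinks linearly with z (the slice at the apex is degenerate and omitted).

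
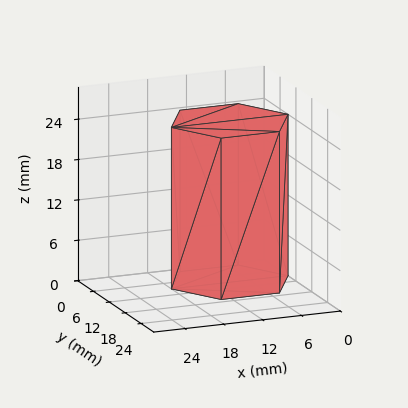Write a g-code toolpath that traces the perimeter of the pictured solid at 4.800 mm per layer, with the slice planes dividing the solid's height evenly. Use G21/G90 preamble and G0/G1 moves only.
Reading the render: the shape is a regular 6-sided prism (a cylinder approximated with 6 flat sides), circumscribed radius ≈ 9 mm, height ≈ 24 mm (dimensions read to the nearest mm from the axis ticks). For the g-code, the solid's height is divided into equal slices at the stated Δz and each level perimeter traced with G1 moves after a G0 lift.

; perimeter-only toolpath
G21 ; units = mm
G90 ; absolute positioning
G28 ; home
; layer 1
G0 Z4.800
G0 X18.000 Y9.000
G1 X13.500 Y16.794
G1 X4.500 Y16.794
G1 X0.000 Y9.000
G1 X4.500 Y1.206
G1 X13.500 Y1.206
G1 X18.000 Y9.000
; layer 2
G0 Z9.600
G0 X18.000 Y9.000
G1 X13.500 Y16.794
G1 X4.500 Y16.794
G1 X0.000 Y9.000
G1 X4.500 Y1.206
G1 X13.500 Y1.206
G1 X18.000 Y9.000
; layer 3
G0 Z14.400
G0 X18.000 Y9.000
G1 X13.500 Y16.794
G1 X4.500 Y16.794
G1 X0.000 Y9.000
G1 X4.500 Y1.206
G1 X13.500 Y1.206
G1 X18.000 Y9.000
; layer 4
G0 Z19.200
G0 X18.000 Y9.000
G1 X13.500 Y16.794
G1 X4.500 Y16.794
G1 X0.000 Y9.000
G1 X4.500 Y1.206
G1 X13.500 Y1.206
G1 X18.000 Y9.000
; layer 5
G0 Z24.000
G0 X18.000 Y9.000
G1 X13.500 Y16.794
G1 X4.500 Y16.794
G1 X0.000 Y9.000
G1 X4.500 Y1.206
G1 X13.500 Y1.206
G1 X18.000 Y9.000
M2 ; end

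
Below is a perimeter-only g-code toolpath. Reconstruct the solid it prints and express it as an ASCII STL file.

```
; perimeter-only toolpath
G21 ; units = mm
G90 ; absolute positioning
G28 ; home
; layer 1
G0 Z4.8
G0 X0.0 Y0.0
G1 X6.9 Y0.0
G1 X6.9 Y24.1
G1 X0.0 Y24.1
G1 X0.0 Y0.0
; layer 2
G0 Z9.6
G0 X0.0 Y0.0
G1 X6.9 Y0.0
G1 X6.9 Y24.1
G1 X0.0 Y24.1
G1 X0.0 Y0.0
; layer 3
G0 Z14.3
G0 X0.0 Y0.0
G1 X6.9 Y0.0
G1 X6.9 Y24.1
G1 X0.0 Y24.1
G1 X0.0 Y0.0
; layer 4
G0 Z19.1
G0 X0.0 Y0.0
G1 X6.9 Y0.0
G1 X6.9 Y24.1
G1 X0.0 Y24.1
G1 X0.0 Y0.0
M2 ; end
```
solid part
  facet normal 0.0000 0.0000 -1.0000
    outer loop
      vertex 6.9 24.1 0.0
      vertex 6.9 0.0 0.0
      vertex 0.0 0.0 0.0
    endloop
  endfacet
  facet normal 0.0000 0.0000 -1.0000
    outer loop
      vertex 0.0 24.1 0.0
      vertex 6.9 24.1 0.0
      vertex 0.0 0.0 0.0
    endloop
  endfacet
  facet normal 0.0000 0.0000 1.0000
    outer loop
      vertex 0.0 0.0 19.1
      vertex 6.9 0.0 19.1
      vertex 6.9 24.1 19.1
    endloop
  endfacet
  facet normal 0.0000 0.0000 1.0000
    outer loop
      vertex 0.0 0.0 19.1
      vertex 6.9 24.1 19.1
      vertex 0.0 24.1 19.1
    endloop
  endfacet
  facet normal 0.0000 -1.0000 0.0000
    outer loop
      vertex 0.0 0.0 0.0
      vertex 6.9 0.0 0.0
      vertex 6.9 0.0 19.1
    endloop
  endfacet
  facet normal 0.0000 -1.0000 0.0000
    outer loop
      vertex 0.0 0.0 0.0
      vertex 6.9 0.0 19.1
      vertex 0.0 0.0 19.1
    endloop
  endfacet
  facet normal 0.0000 1.0000 0.0000
    outer loop
      vertex 6.9 24.1 19.1
      vertex 6.9 24.1 0.0
      vertex 0.0 24.1 0.0
    endloop
  endfacet
  facet normal 0.0000 1.0000 0.0000
    outer loop
      vertex 0.0 24.1 19.1
      vertex 6.9 24.1 19.1
      vertex 0.0 24.1 0.0
    endloop
  endfacet
  facet normal -1.0000 0.0000 0.0000
    outer loop
      vertex 0.0 24.1 19.1
      vertex 0.0 24.1 0.0
      vertex 0.0 0.0 0.0
    endloop
  endfacet
  facet normal -1.0000 0.0000 0.0000
    outer loop
      vertex 0.0 0.0 19.1
      vertex 0.0 24.1 19.1
      vertex 0.0 0.0 0.0
    endloop
  endfacet
  facet normal 1.0000 0.0000 0.0000
    outer loop
      vertex 6.9 0.0 0.0
      vertex 6.9 24.1 0.0
      vertex 6.9 24.1 19.1
    endloop
  endfacet
  facet normal 1.0000 0.0000 0.0000
    outer loop
      vertex 6.9 0.0 0.0
      vertex 6.9 24.1 19.1
      vertex 6.9 0.0 19.1
    endloop
  endfacet
endsolid part

The G0 Z moves step by Δz≈4.8 mm. Every layer's G1 loop is the same polygon, so the solid is a straight extrusion of it from z=0 to z≈19.1. Closing with flat bottom and top caps and triangulating gives 12 facets — a rectangular box, roughly 6.9 × 24.1 mm footprint and 19.1 mm tall.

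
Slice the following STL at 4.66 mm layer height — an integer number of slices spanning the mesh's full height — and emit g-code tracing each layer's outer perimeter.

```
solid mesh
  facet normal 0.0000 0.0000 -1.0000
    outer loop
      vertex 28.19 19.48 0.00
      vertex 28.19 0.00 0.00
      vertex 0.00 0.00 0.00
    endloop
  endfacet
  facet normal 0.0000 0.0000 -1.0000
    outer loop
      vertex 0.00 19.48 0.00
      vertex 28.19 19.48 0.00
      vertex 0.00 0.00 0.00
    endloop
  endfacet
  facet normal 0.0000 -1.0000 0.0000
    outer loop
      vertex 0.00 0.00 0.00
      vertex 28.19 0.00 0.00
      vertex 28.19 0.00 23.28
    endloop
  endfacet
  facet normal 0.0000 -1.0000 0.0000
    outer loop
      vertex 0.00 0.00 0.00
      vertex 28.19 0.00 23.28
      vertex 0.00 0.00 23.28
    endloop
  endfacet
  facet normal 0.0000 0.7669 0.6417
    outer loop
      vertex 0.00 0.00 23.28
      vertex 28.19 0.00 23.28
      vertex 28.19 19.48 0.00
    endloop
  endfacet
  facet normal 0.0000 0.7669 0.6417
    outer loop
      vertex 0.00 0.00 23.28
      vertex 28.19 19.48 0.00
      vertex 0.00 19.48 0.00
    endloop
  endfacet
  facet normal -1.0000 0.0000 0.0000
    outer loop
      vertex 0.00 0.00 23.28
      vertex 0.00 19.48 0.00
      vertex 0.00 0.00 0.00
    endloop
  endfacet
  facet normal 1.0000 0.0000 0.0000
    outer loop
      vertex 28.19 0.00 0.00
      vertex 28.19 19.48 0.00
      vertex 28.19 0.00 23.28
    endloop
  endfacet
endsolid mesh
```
; perimeter-only toolpath
G21 ; units = mm
G90 ; absolute positioning
G28 ; home
; layer 1
G0 Z4.66
G0 X0.00 Y0.00
G1 X28.19 Y0.00
G1 X28.19 Y15.58
G1 X0.00 Y15.58
G1 X0.00 Y0.00
; layer 2
G0 Z9.31
G0 X0.00 Y0.00
G1 X28.19 Y0.00
G1 X28.19 Y11.69
G1 X0.00 Y11.69
G1 X0.00 Y0.00
; layer 3
G0 Z13.97
G0 X0.00 Y0.00
G1 X28.19 Y0.00
G1 X28.19 Y7.79
G1 X0.00 Y7.79
G1 X0.00 Y0.00
; layer 4
G0 Z18.62
G0 X0.00 Y0.00
G1 X28.19 Y0.00
G1 X28.19 Y3.90
G1 X0.00 Y3.90
G1 X0.00 Y0.00
M2 ; end

The solid is a wedge (ramp): 28.2 × 19.5 mm base, rising to 23.3 mm along the y=0 edge and sloping linearly to z=0 at y=19.5. Slicing at Δz = 4.66 mm — 5 equal slices spanning the solid's height, so layer i sits at z = i·h/5 — gives 4 non-empty perimeters. Each is a 4-segment closed polygon; G0 lifts to the layer z and rapids to the start vertex, then G1 traces the edges. The cross-section shrinks linearly with z (the slice at the apex is degenerate and omitted).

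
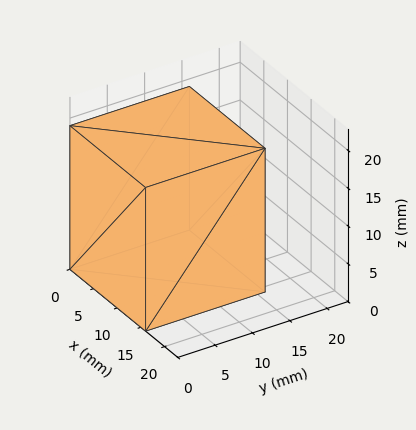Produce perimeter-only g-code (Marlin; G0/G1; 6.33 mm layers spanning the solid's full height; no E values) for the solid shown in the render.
Reading the render: the shape is a rectangular box, roughly 16 × 16 mm footprint and 19 mm tall (dimensions read to the nearest mm from the axis ticks). For the g-code, the solid's height is divided into equal slices at the stated Δz and each level perimeter traced with G1 moves after a G0 lift.

; perimeter-only toolpath
G21 ; units = mm
G90 ; absolute positioning
G28 ; home
; layer 1
G0 Z6.33
G0 X0.00 Y0.00
G1 X16.00 Y0.00
G1 X16.00 Y16.00
G1 X0.00 Y16.00
G1 X0.00 Y0.00
; layer 2
G0 Z12.67
G0 X0.00 Y0.00
G1 X16.00 Y0.00
G1 X16.00 Y16.00
G1 X0.00 Y16.00
G1 X0.00 Y0.00
; layer 3
G0 Z19.00
G0 X0.00 Y0.00
G1 X16.00 Y0.00
G1 X16.00 Y16.00
G1 X0.00 Y16.00
G1 X0.00 Y0.00
M2 ; end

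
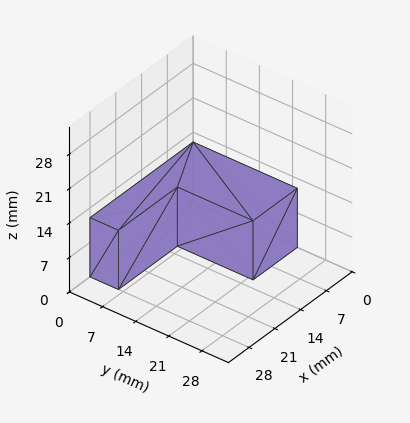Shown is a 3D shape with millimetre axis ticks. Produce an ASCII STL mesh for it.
Reading the render: the shape is an L-shaped prism: outer 28 × 22 mm, arm thicknesses ≈ 6 mm (horizontal) and 12 mm (vertical), extruded 12 mm in z (dimensions read to the nearest mm from the axis ticks). For the STL, each face is triangulated and given an outward normal.

solid part
  facet normal 0.0000 0.0000 -1.0000
    outer loop
      vertex 28.00 6.00 0.00
      vertex 28.00 0.00 0.00
      vertex 0.00 0.00 0.00
    endloop
  endfacet
  facet normal 0.0000 0.0000 -1.0000
    outer loop
      vertex 12.00 6.00 0.00
      vertex 28.00 6.00 0.00
      vertex 0.00 0.00 0.00
    endloop
  endfacet
  facet normal 0.0000 0.0000 -1.0000
    outer loop
      vertex 12.00 22.00 0.00
      vertex 12.00 6.00 0.00
      vertex 0.00 0.00 0.00
    endloop
  endfacet
  facet normal 0.0000 0.0000 -1.0000
    outer loop
      vertex 0.00 22.00 0.00
      vertex 12.00 22.00 0.00
      vertex 0.00 0.00 0.00
    endloop
  endfacet
  facet normal 0.0000 0.0000 1.0000
    outer loop
      vertex 0.00 0.00 12.00
      vertex 28.00 0.00 12.00
      vertex 28.00 6.00 12.00
    endloop
  endfacet
  facet normal 0.0000 0.0000 1.0000
    outer loop
      vertex 0.00 0.00 12.00
      vertex 28.00 6.00 12.00
      vertex 12.00 6.00 12.00
    endloop
  endfacet
  facet normal 0.0000 0.0000 1.0000
    outer loop
      vertex 0.00 0.00 12.00
      vertex 12.00 6.00 12.00
      vertex 12.00 22.00 12.00
    endloop
  endfacet
  facet normal 0.0000 0.0000 1.0000
    outer loop
      vertex 0.00 0.00 12.00
      vertex 12.00 22.00 12.00
      vertex 0.00 22.00 12.00
    endloop
  endfacet
  facet normal 0.0000 -1.0000 0.0000
    outer loop
      vertex 0.00 0.00 0.00
      vertex 28.00 0.00 0.00
      vertex 28.00 0.00 12.00
    endloop
  endfacet
  facet normal 0.0000 -1.0000 0.0000
    outer loop
      vertex 0.00 0.00 0.00
      vertex 28.00 0.00 12.00
      vertex 0.00 0.00 12.00
    endloop
  endfacet
  facet normal 1.0000 0.0000 0.0000
    outer loop
      vertex 28.00 0.00 0.00
      vertex 28.00 6.00 0.00
      vertex 28.00 6.00 12.00
    endloop
  endfacet
  facet normal 1.0000 0.0000 0.0000
    outer loop
      vertex 28.00 0.00 0.00
      vertex 28.00 6.00 12.00
      vertex 28.00 0.00 12.00
    endloop
  endfacet
  facet normal 0.0000 1.0000 0.0000
    outer loop
      vertex 28.00 6.00 0.00
      vertex 12.00 6.00 0.00
      vertex 12.00 6.00 12.00
    endloop
  endfacet
  facet normal 0.0000 1.0000 0.0000
    outer loop
      vertex 28.00 6.00 0.00
      vertex 12.00 6.00 12.00
      vertex 28.00 6.00 12.00
    endloop
  endfacet
  facet normal 1.0000 0.0000 0.0000
    outer loop
      vertex 12.00 6.00 0.00
      vertex 12.00 22.00 0.00
      vertex 12.00 22.00 12.00
    endloop
  endfacet
  facet normal 1.0000 0.0000 0.0000
    outer loop
      vertex 12.00 6.00 0.00
      vertex 12.00 22.00 12.00
      vertex 12.00 6.00 12.00
    endloop
  endfacet
  facet normal 0.0000 1.0000 0.0000
    outer loop
      vertex 12.00 22.00 0.00
      vertex 0.00 22.00 0.00
      vertex 0.00 22.00 12.00
    endloop
  endfacet
  facet normal 0.0000 1.0000 0.0000
    outer loop
      vertex 12.00 22.00 0.00
      vertex 0.00 22.00 12.00
      vertex 12.00 22.00 12.00
    endloop
  endfacet
  facet normal -1.0000 0.0000 0.0000
    outer loop
      vertex 0.00 22.00 0.00
      vertex 0.00 0.00 0.00
      vertex 0.00 0.00 12.00
    endloop
  endfacet
  facet normal -1.0000 0.0000 0.0000
    outer loop
      vertex 0.00 22.00 0.00
      vertex 0.00 0.00 12.00
      vertex 0.00 22.00 12.00
    endloop
  endfacet
endsolid part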